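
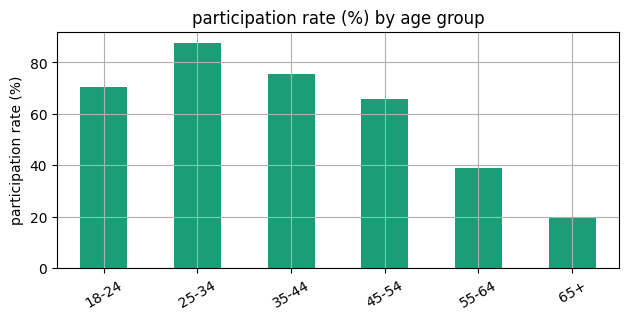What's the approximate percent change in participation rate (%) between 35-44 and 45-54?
35-44 ≈ 80, 45-54 ≈ 70; (70 − 80) / 80 ≈ -12.5%.

≈ -12.5%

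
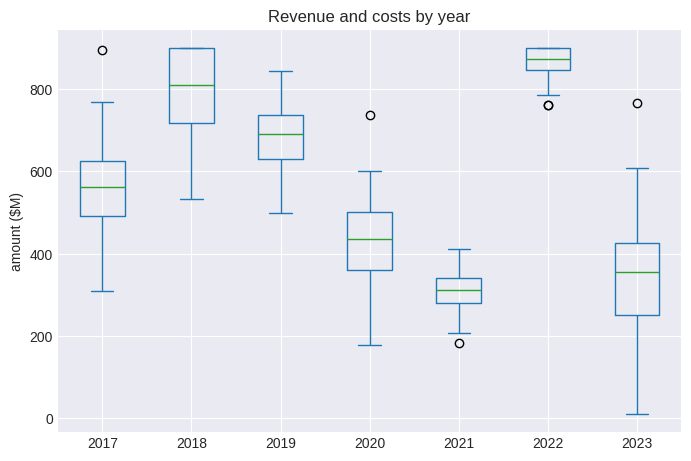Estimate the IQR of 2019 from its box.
≈ 100

Q3 ≈ 750, Q1 ≈ 650; IQR ≈ 100.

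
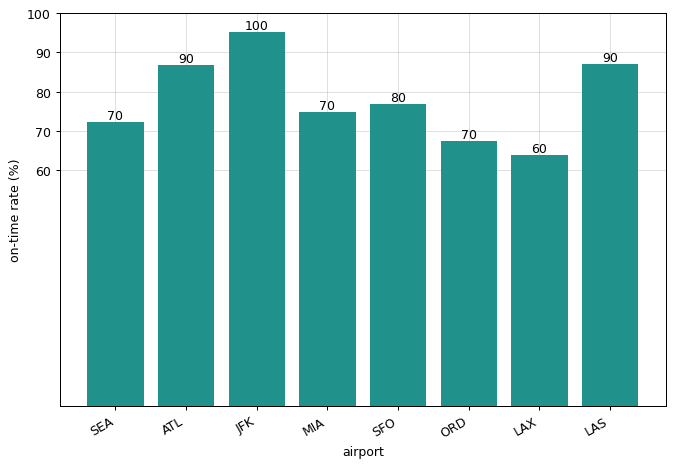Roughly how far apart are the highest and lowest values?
≈ 40

Max JFK ≈ 100, min LAX ≈ 60; range ≈ 40.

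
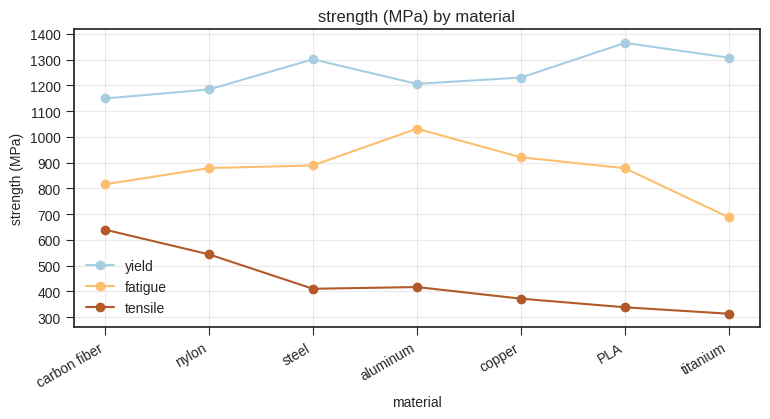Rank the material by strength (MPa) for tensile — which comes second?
nylon

Top 3 for tensile: carbon fiber ≈ 600, nylon ≈ 500, aluminum ≈ 400.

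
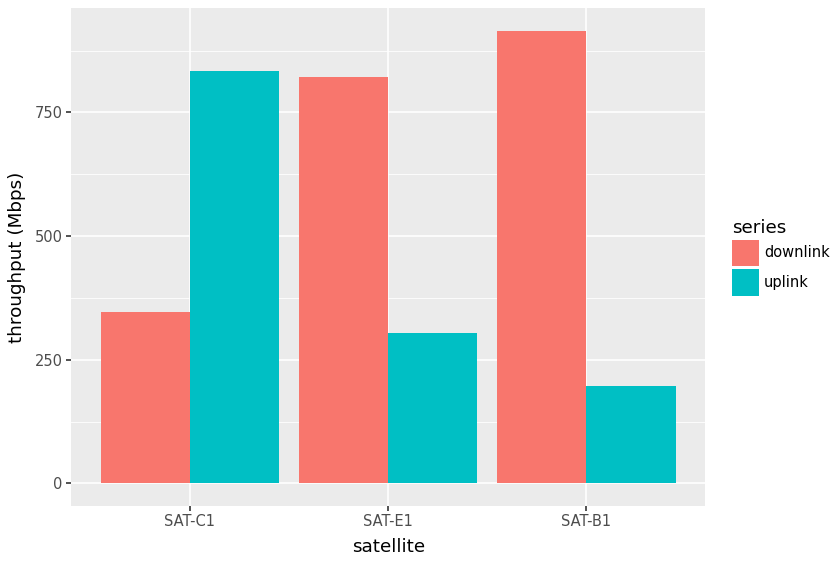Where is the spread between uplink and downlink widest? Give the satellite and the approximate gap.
SAT-B1: uplink ≈ 200, downlink ≈ 900 → gap ≈ 700. Next-largest (SAT-E1) is only ≈ 500.

SAT-B1, ≈ 700 Mbps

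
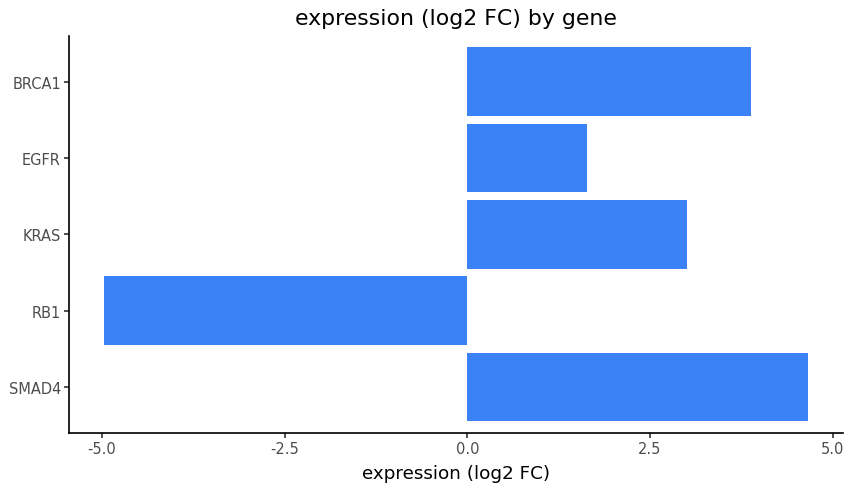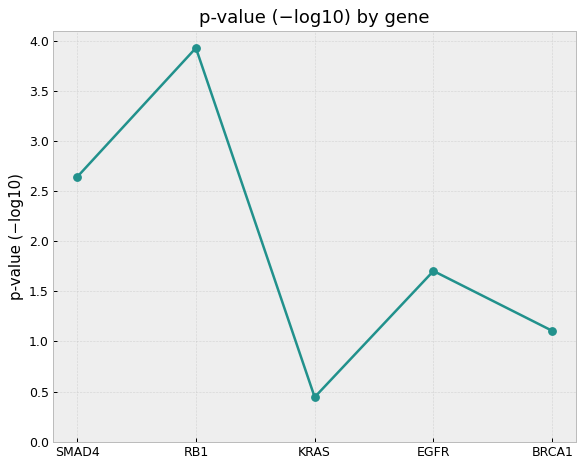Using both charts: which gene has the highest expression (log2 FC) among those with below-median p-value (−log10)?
BRCA1

Chart 2 median p-value (−log10) ≈ 1.5; below-median genes: KRAS, BRCA1. Among those, BRCA1 has the highest expression (log2 FC) (≈ 4).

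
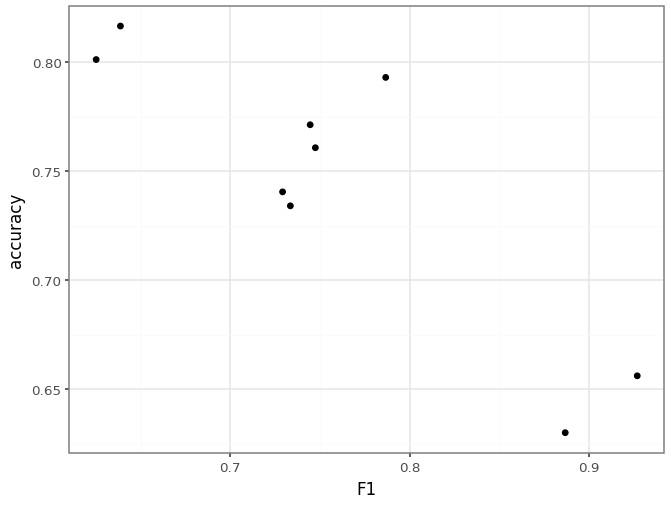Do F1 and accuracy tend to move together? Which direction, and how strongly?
Points are negatively correlated; strong (|r| ≈ 0.9).

negative, strong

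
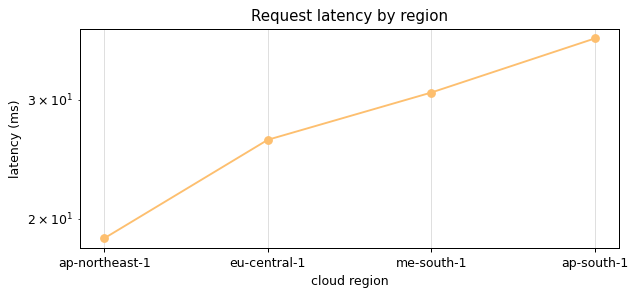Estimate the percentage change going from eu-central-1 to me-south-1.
eu-central-1 ≈ 26, me-south-1 ≈ 30; (30 − 26) / 26 ≈ +15.4%.

≈ +15.4%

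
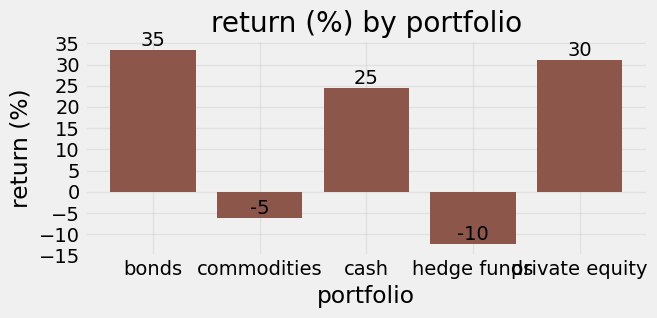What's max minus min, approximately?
Max bonds ≈ 35, min hedge funds ≈ -10; range ≈ 45.

≈ 45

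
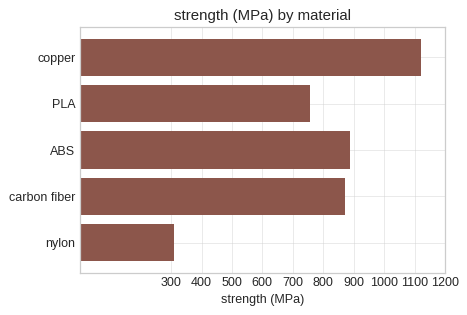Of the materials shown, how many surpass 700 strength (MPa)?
4

Above 700: copper, PLA, ABS, carbon fiber.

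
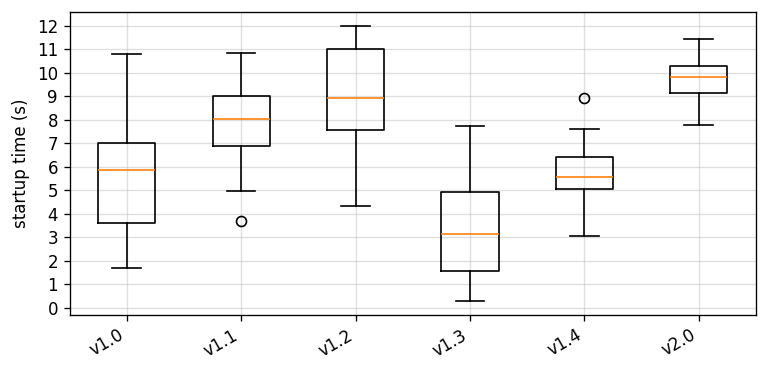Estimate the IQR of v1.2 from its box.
≈ 3

Q3 ≈ 11, Q1 ≈ 8; IQR ≈ 3.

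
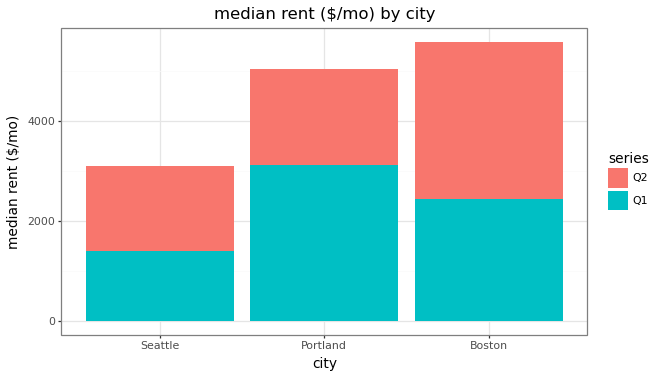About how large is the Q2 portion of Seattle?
Q2 top ≈ 3000, bottom ≈ 1500; segment ≈ 1500.

≈ 1500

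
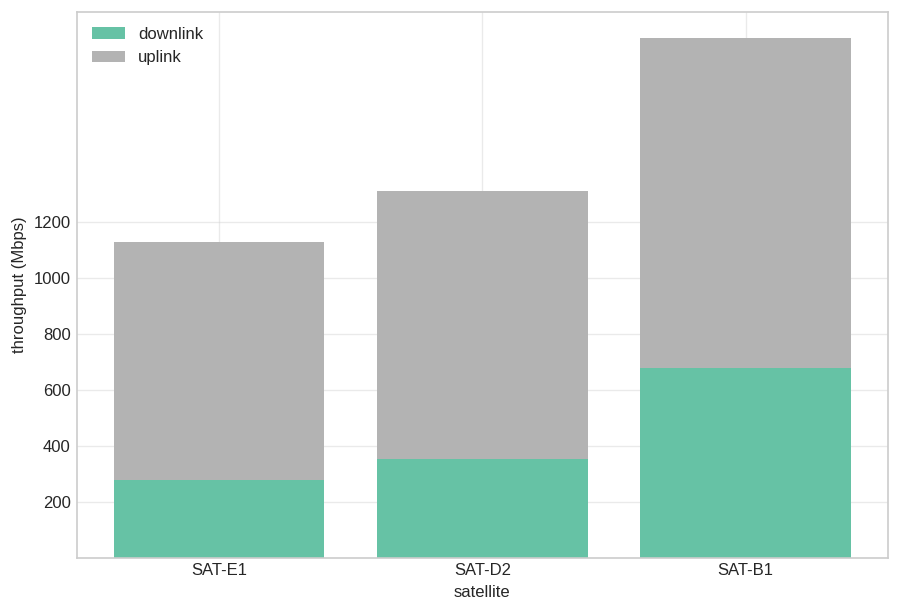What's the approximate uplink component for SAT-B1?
≈ 1200

uplink top ≈ 1800, bottom ≈ 600; segment ≈ 1200.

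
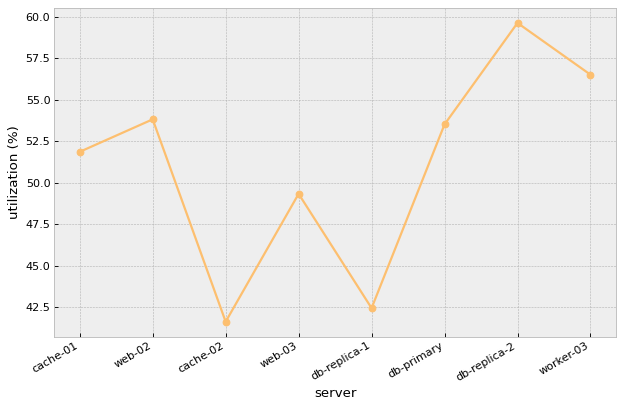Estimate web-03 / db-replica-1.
web-03 ≈ 50, db-replica-1 ≈ 42; 50/42 ≈ 1.19.

≈ 1.19×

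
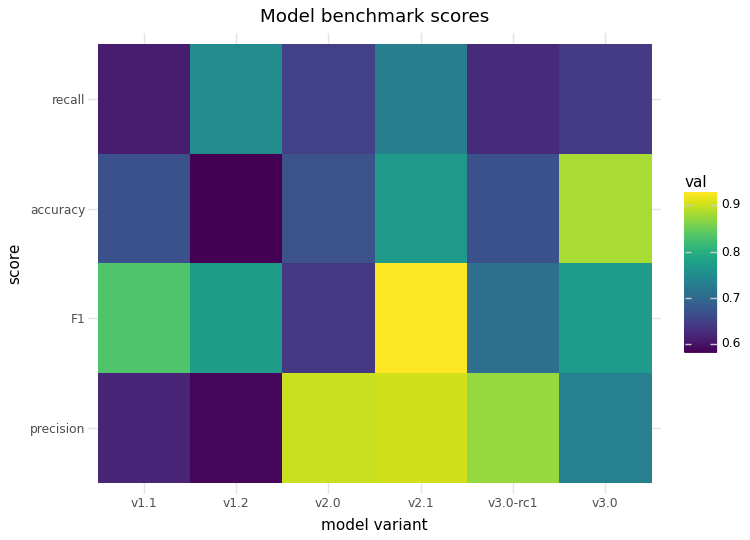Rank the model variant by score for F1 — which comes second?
v1.1

Top 3 for F1: v2.1 ≈ 0.95, v1.1 ≈ 0.85, v1.2 ≈ 0.75.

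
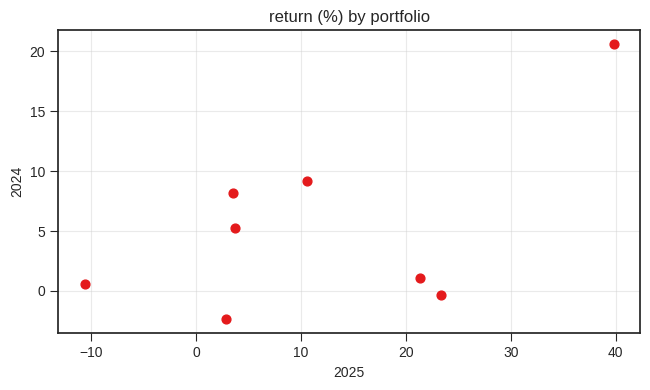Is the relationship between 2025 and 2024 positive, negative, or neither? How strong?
Points are positively correlated; moderate (|r| ≈ 0.6).

positive, moderate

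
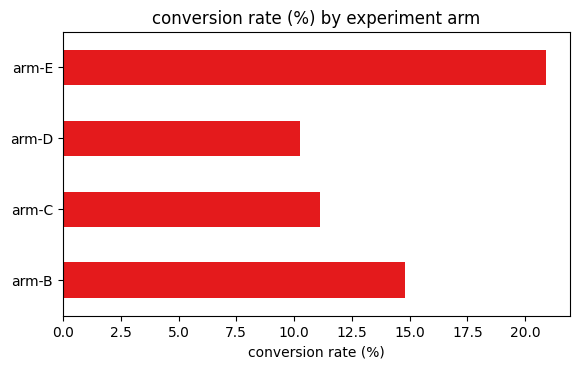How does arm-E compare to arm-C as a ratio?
arm-E ≈ 20, arm-C ≈ 12; 20/12 ≈ 1.67.

≈ 1.67×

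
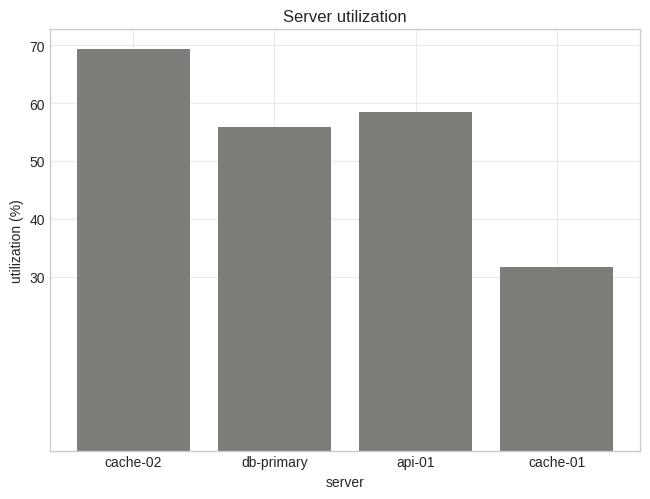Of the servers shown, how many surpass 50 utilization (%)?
Above 50: cache-02, db-primary, api-01.

3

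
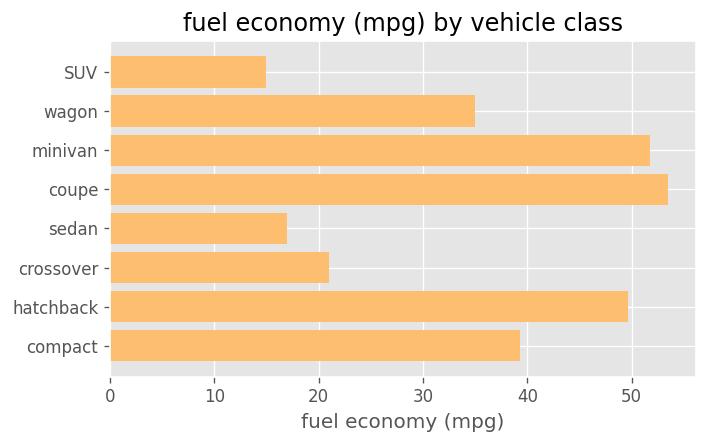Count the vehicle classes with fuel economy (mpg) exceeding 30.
5

Above 30: wagon, minivan, coupe, hatchback, compact.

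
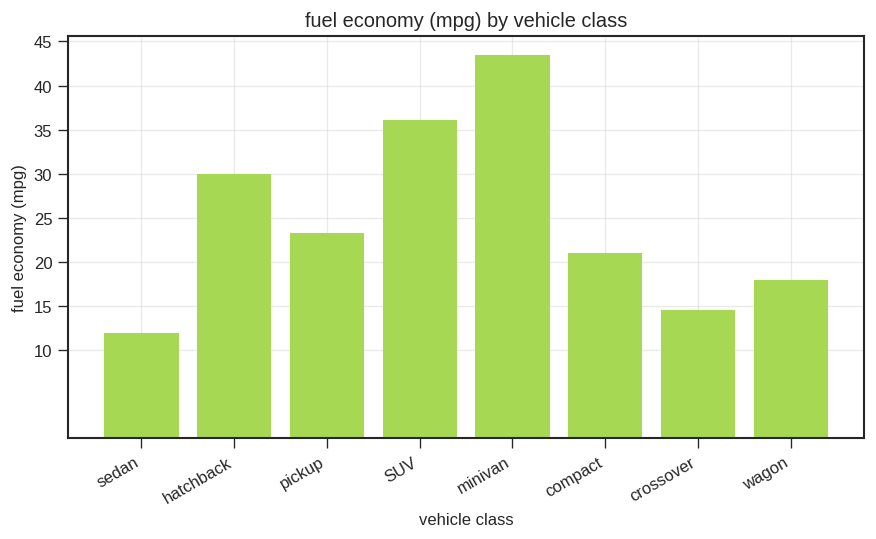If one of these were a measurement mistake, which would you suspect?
minivan

minivan ≈ 45; the rest sit between ≈ 10 and ≈ 35.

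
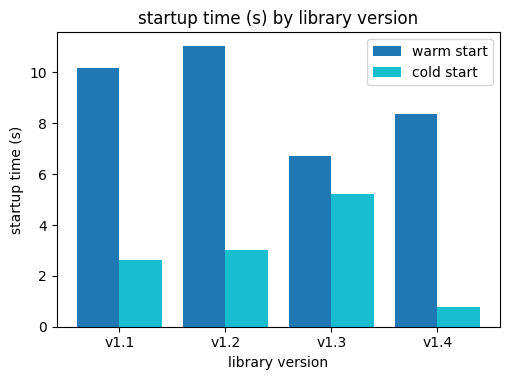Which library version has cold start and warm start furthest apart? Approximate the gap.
v1.2, ≈ 8 s

v1.2: cold start ≈ 3, warm start ≈ 11 → gap ≈ 8. Next-largest (v1.4) is only ≈ 7.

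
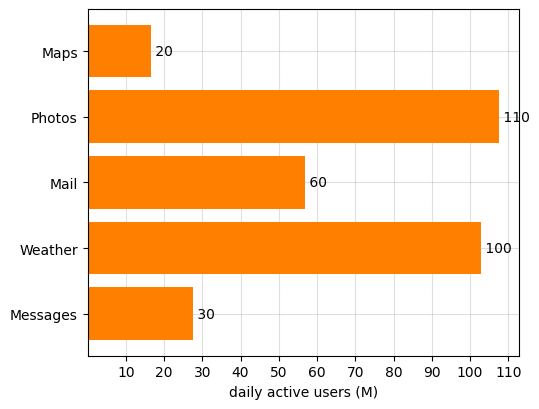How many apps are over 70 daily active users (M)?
2

Above 70: Photos, Weather.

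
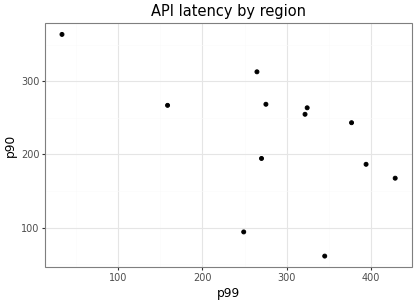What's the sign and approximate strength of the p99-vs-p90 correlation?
Points are negatively correlated; moderate (|r| ≈ 0.5).

negative, moderate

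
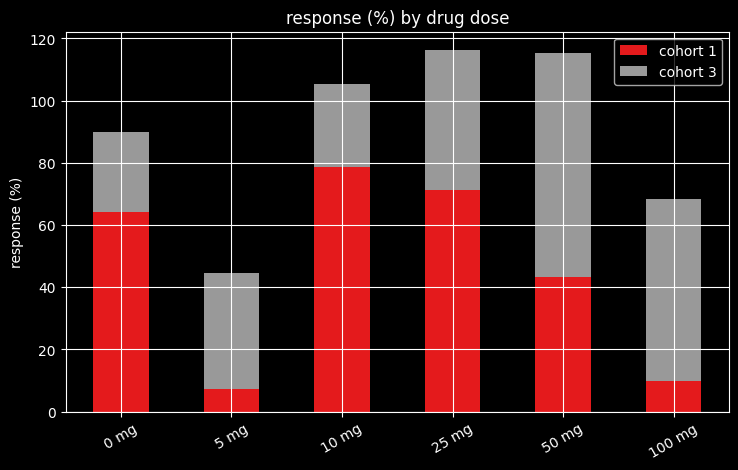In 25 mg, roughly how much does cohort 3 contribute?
≈ 50

cohort 3 top ≈ 120, bottom ≈ 70; segment ≈ 50.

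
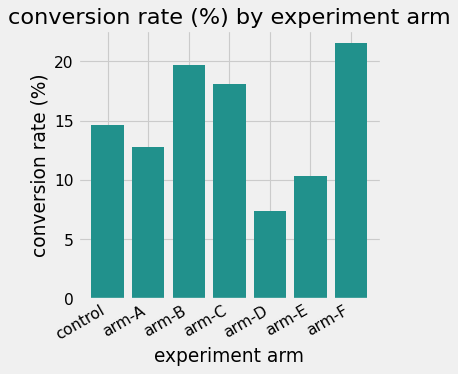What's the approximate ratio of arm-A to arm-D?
≈ 1.5×

arm-A ≈ 12, arm-D ≈ 8; 12/8 ≈ 1.5.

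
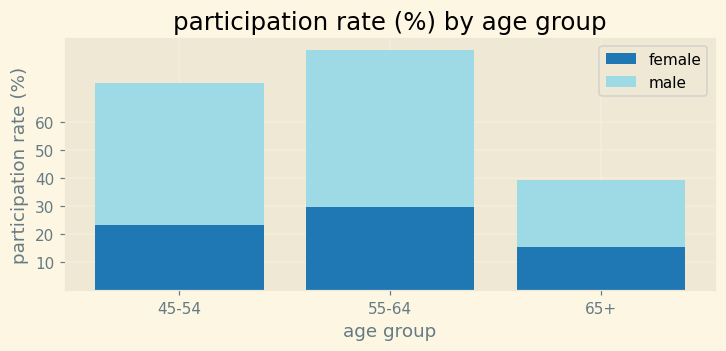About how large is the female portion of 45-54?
≈ 20

female top ≈ 20, bottom ≈ 0; segment ≈ 20.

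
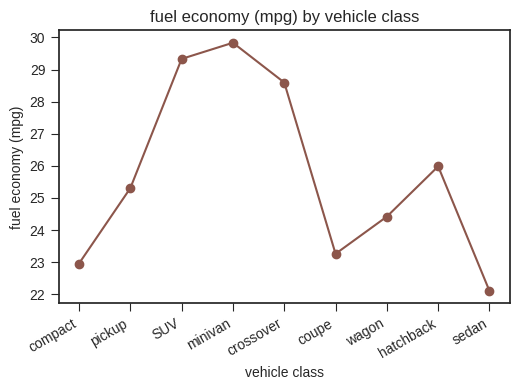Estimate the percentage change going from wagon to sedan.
≈ -8.3%

wagon ≈ 24, sedan ≈ 22; (22 − 24) / 24 ≈ -8.3%.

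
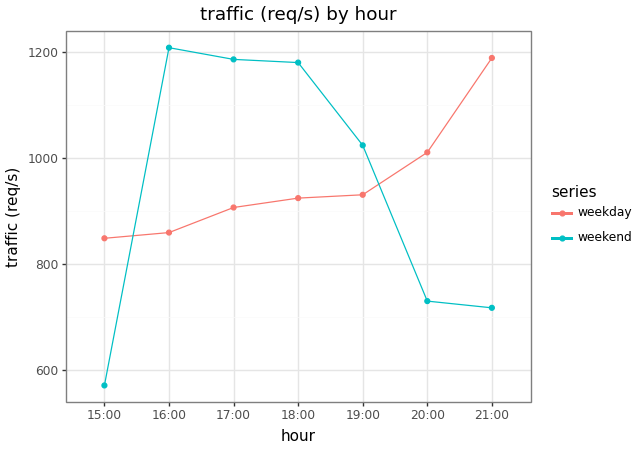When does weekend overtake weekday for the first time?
15:00: weekend ≈ 600 vs weekday ≈ 800 (not yet); 16:00: weekend ≈ 1200 vs weekday ≈ 900 (first crossover).

16:00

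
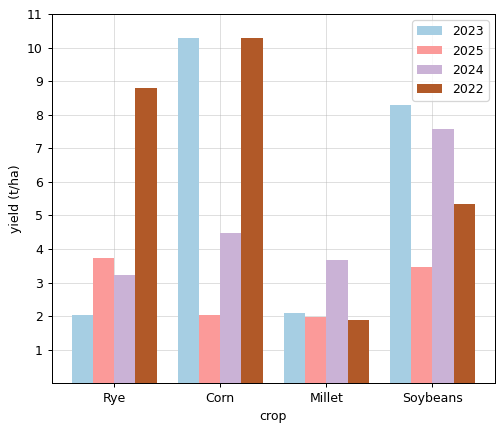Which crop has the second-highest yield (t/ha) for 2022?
Rye

Top 3 for 2022: Corn ≈ 10, Rye ≈ 9, Soybeans ≈ 5.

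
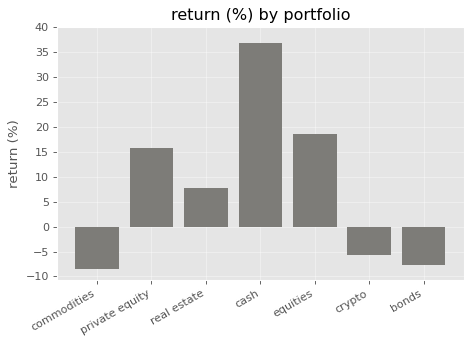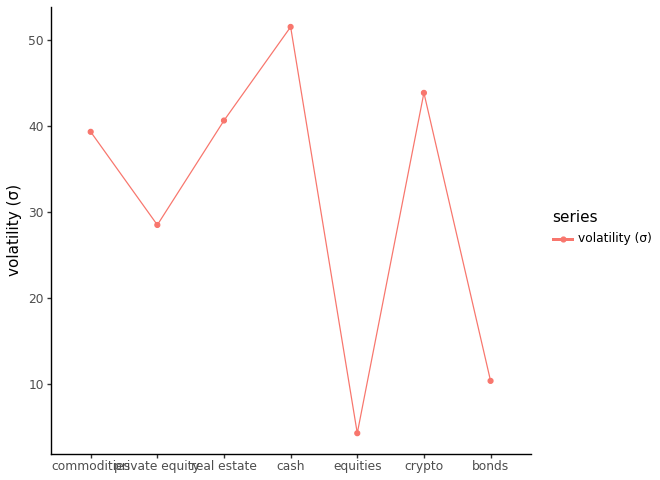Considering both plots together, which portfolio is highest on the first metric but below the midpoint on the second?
Chart 2 median volatility (σ) ≈ 40; below-median portfolios: private equity, equities, bonds. Among those, equities has the highest return (%) (≈ 20).

equities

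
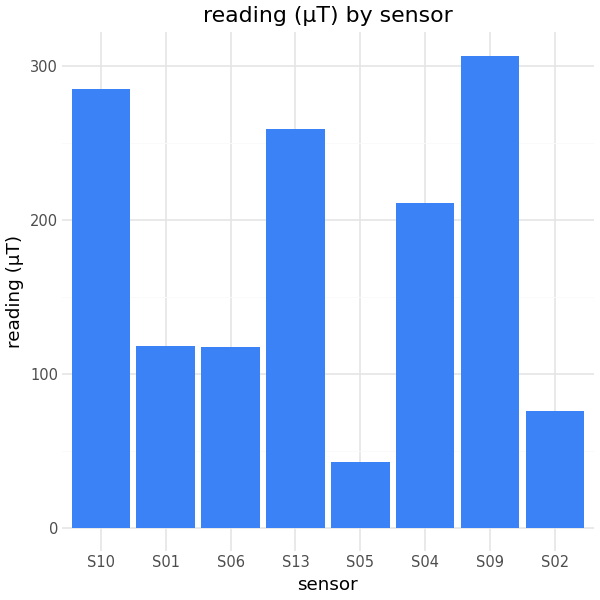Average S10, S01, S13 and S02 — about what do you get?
(300 + 100 + 250 + 100) / 4 ≈ 188.

≈ 188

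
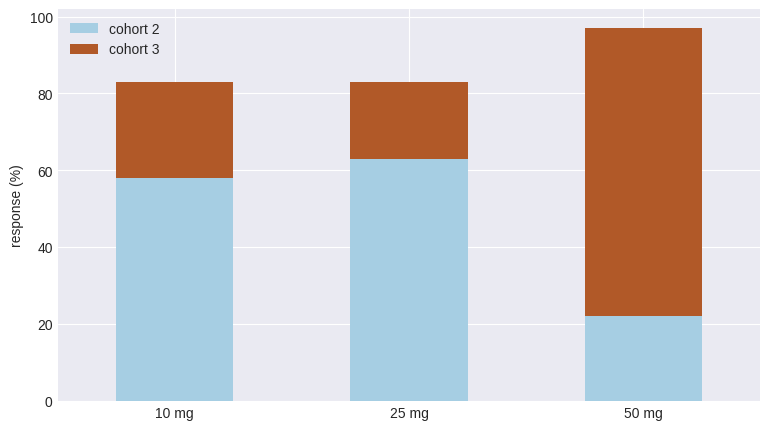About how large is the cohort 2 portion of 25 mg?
cohort 2 top ≈ 60, bottom ≈ 0; segment ≈ 60.

≈ 60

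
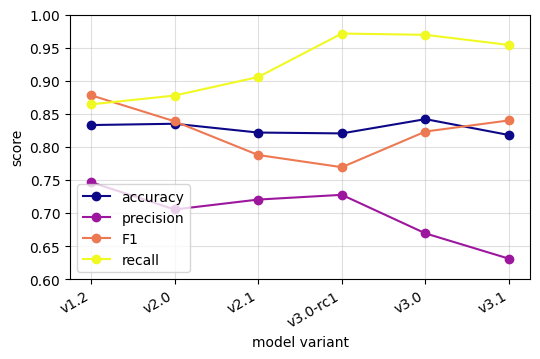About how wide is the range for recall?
≈ 0.10

Max v3.0-rc1 ≈ 0.95, min v1.2 ≈ 0.85; range ≈ 0.10.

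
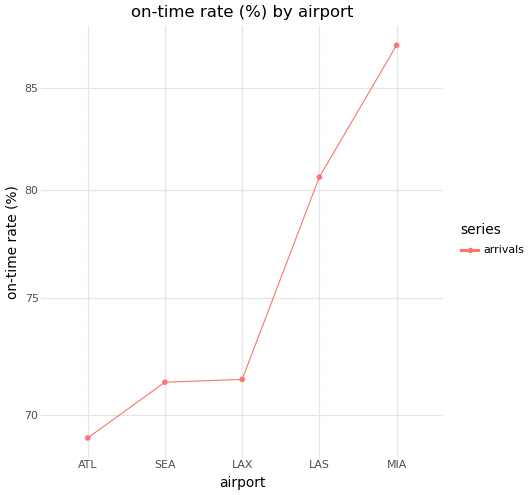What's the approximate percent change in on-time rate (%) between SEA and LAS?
≈ +11.1%

SEA ≈ 72, LAS ≈ 80; (80 − 72) / 72 ≈ +11.1%.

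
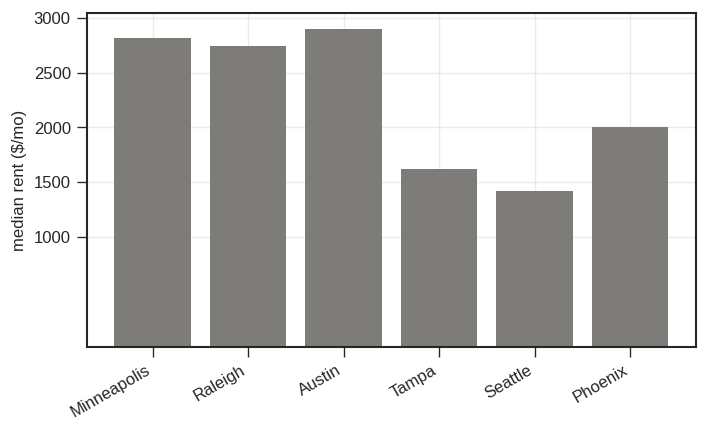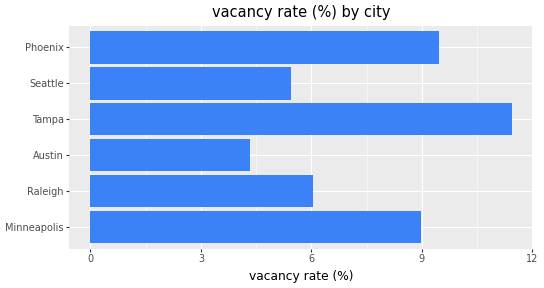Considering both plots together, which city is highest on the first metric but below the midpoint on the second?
Austin

Chart 2 median vacancy rate (%) ≈ 8; below-median cities: Raleigh, Austin, Seattle. Among those, Austin has the highest median rent ($/mo) (≈ 3000).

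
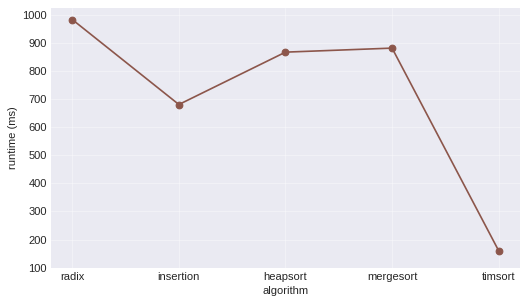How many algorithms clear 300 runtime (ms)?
4

Above 300: radix, insertion, heapsort, mergesort.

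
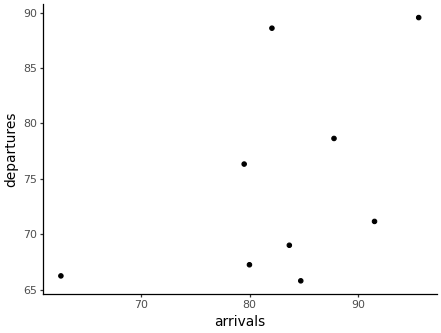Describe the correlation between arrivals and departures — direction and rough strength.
Points are positively correlated; moderate (|r| ≈ 0.5).

positive, moderate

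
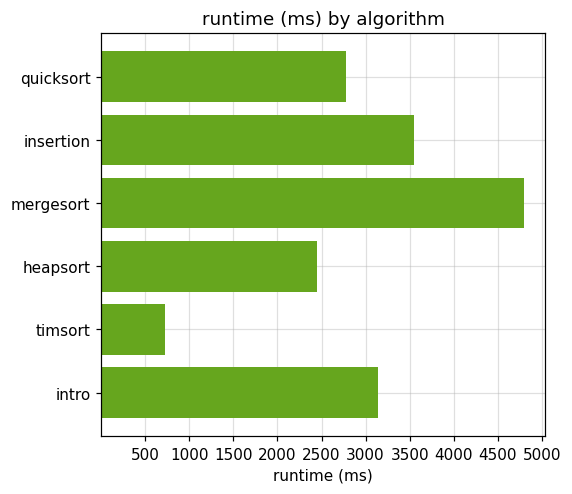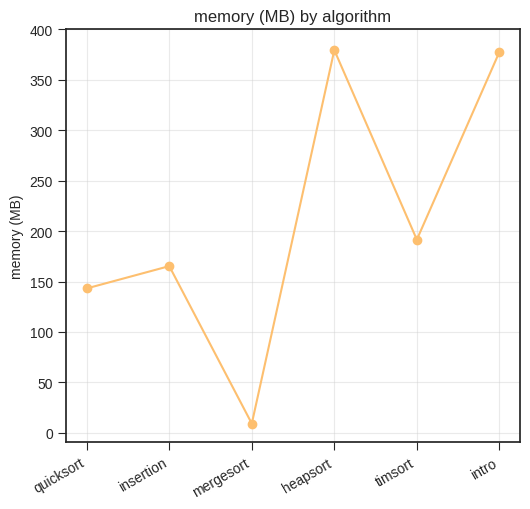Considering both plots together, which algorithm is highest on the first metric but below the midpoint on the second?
mergesort

Chart 2 median memory (MB) ≈ 200; below-median algorithms: quicksort, insertion, mergesort. Among those, mergesort has the highest runtime (ms) (≈ 5000).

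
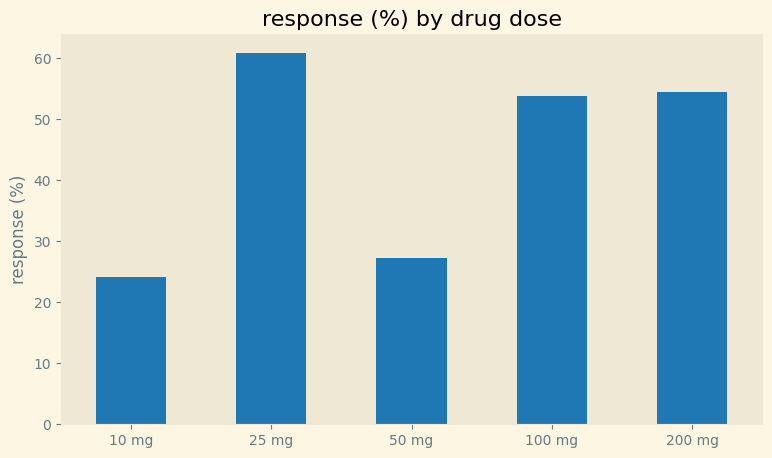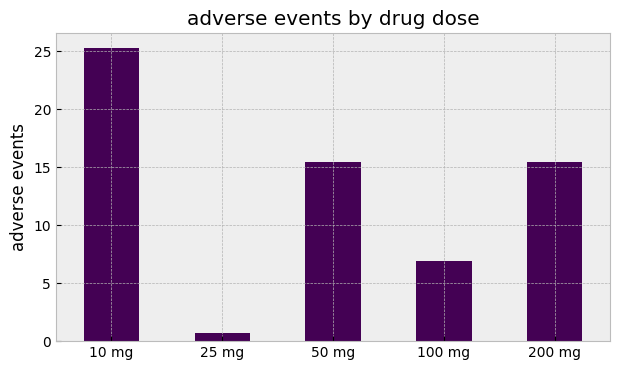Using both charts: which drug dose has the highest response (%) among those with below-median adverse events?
Chart 2 median adverse events ≈ 15; below-median drug doses: 25 mg, 100 mg. Among those, 25 mg has the highest response (%) (≈ 60).

25 mg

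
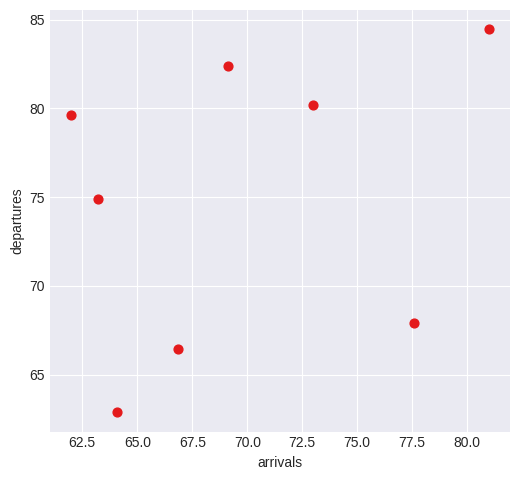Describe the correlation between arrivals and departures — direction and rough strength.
positive, weak

Points are positively correlated; weak (|r| ≈ 0.3).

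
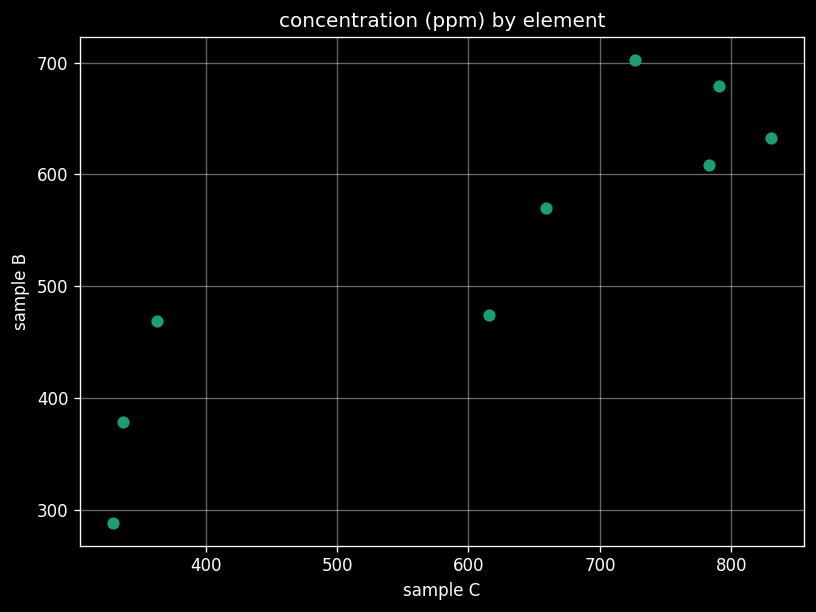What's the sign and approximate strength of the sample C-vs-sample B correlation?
Points are positively correlated; strong (|r| ≈ 0.9).

positive, strong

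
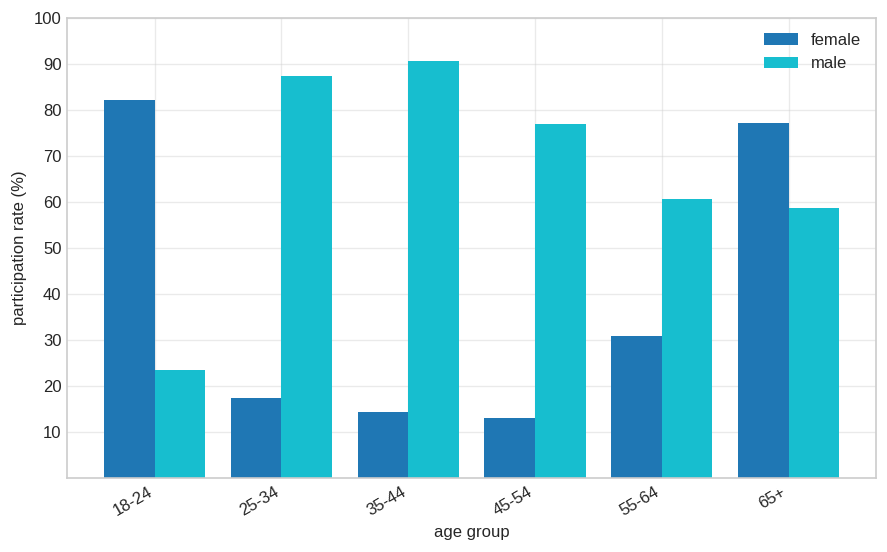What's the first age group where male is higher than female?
18-24: male ≈ 20 vs female ≈ 80 (not yet); 25-34: male ≈ 90 vs female ≈ 20 (first crossover).

25-34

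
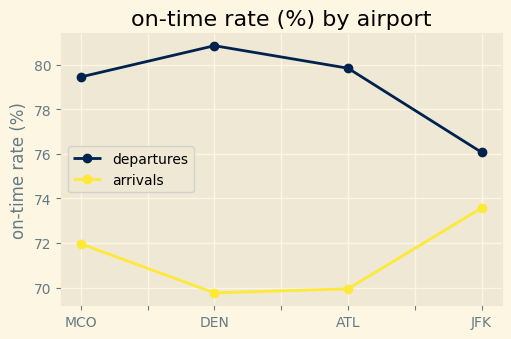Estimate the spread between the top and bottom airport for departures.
Max DEN ≈ 81, min JFK ≈ 76; range ≈ 5.

≈ 5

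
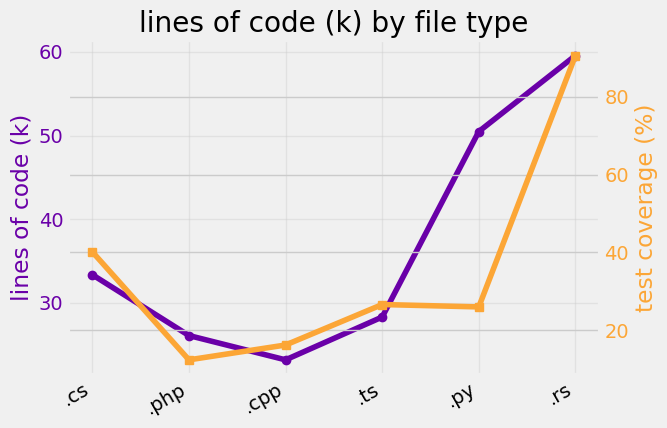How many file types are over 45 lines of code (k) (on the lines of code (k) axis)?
2

Above 45: .py, .rs.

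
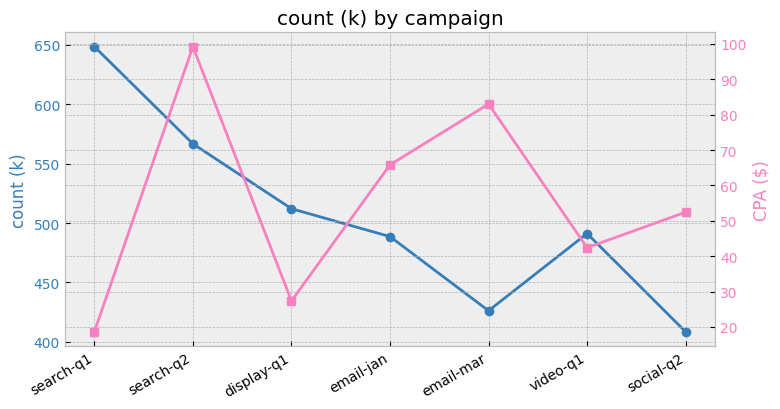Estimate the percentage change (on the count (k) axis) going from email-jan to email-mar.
≈ -12.5%

email-jan ≈ 480, email-mar ≈ 420; (420 − 480) / 480 ≈ -12.5%.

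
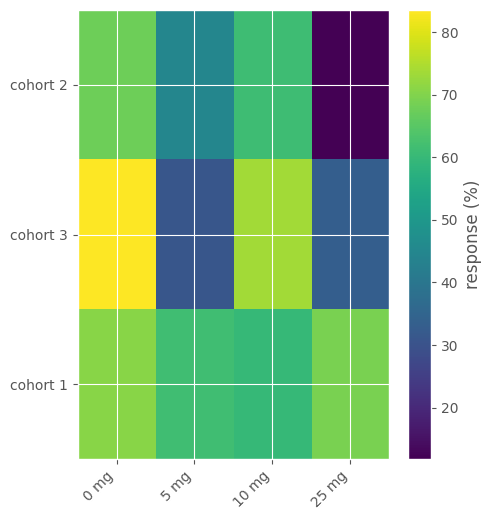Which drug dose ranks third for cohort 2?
5 mg

Top 4 for cohort 2: 0 mg ≈ 70, 10 mg ≈ 60, 5 mg ≈ 40, 25 mg ≈ 10.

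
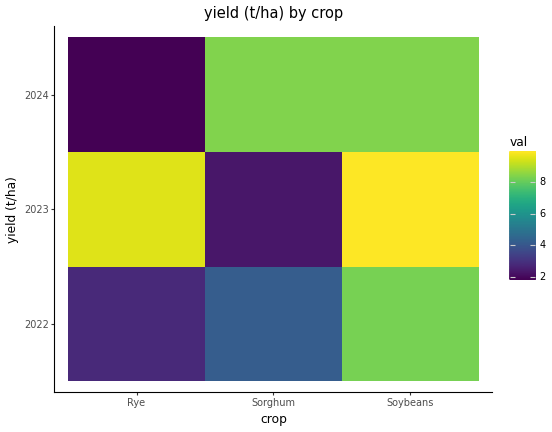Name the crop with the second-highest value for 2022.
Top 3 for 2022: Soybeans ≈ 8, Sorghum ≈ 4, Rye ≈ 3.

Sorghum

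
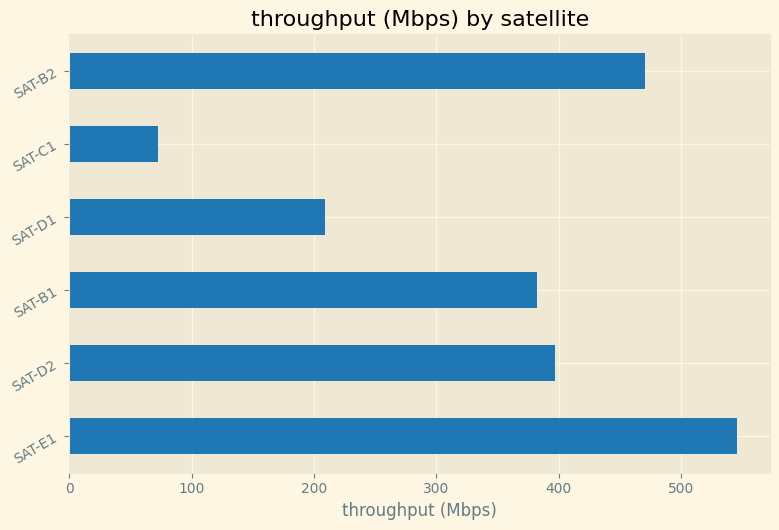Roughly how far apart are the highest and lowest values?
Max SAT-E1 ≈ 550, min SAT-C1 ≈ 50; range ≈ 500.

≈ 500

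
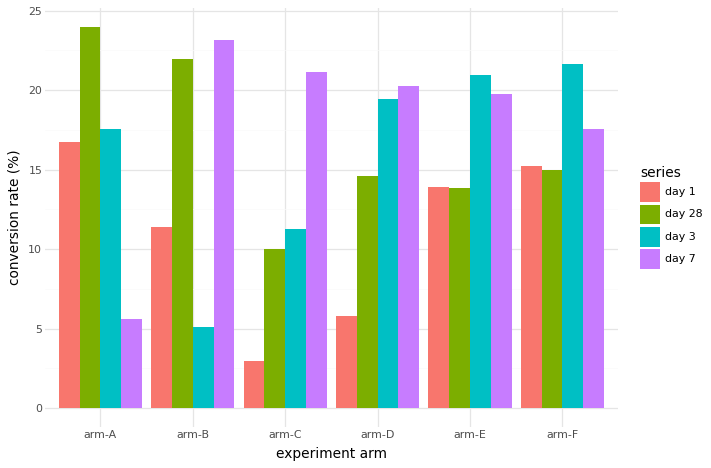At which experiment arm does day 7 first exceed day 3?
arm-B

arm-A: day 7 ≈ 6 vs day 3 ≈ 18 (not yet); arm-B: day 7 ≈ 24 vs day 3 ≈ 6 (first crossover).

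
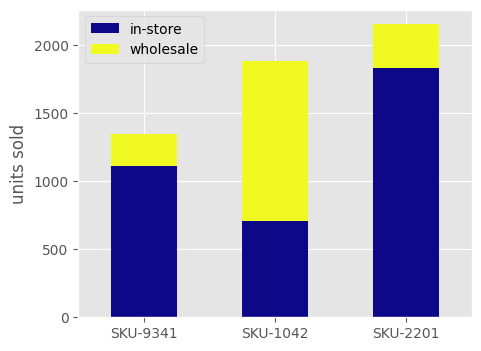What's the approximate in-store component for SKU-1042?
≈ 800

in-store top ≈ 800, bottom ≈ 0; segment ≈ 800.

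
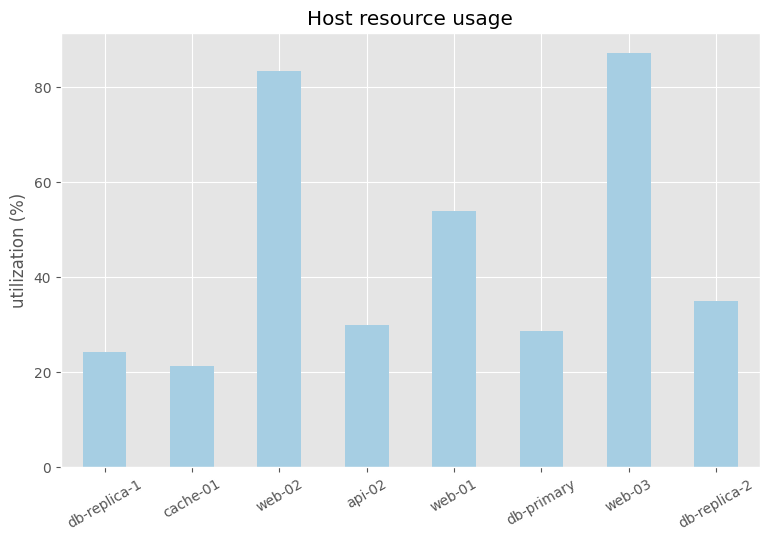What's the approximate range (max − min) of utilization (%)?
Max web-03 ≈ 90, min cache-01 ≈ 20; range ≈ 70.

≈ 70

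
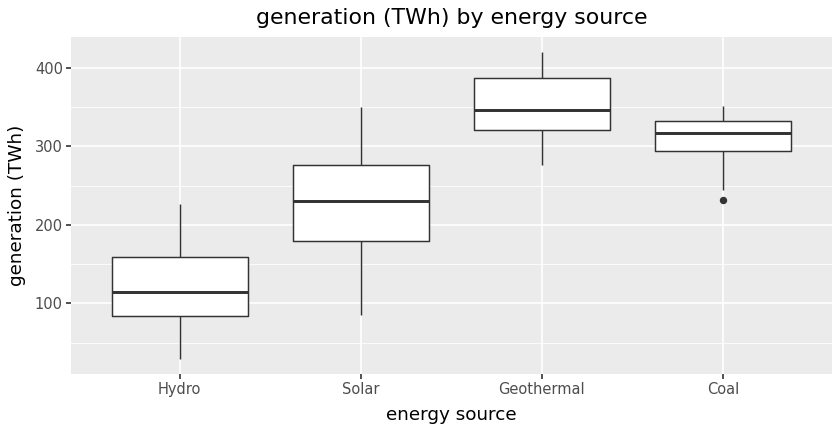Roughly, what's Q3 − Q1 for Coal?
≈ 40

Q3 ≈ 340, Q1 ≈ 300; IQR ≈ 40.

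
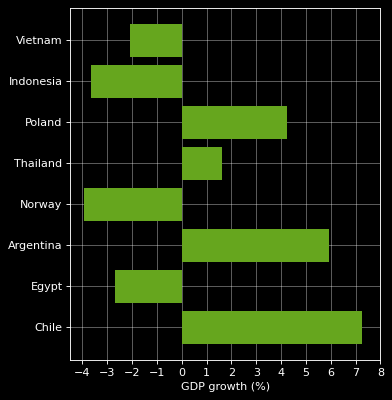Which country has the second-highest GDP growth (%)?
Argentina

Top 3: Chile ≈ 7, Argentina ≈ 6, Poland ≈ 4.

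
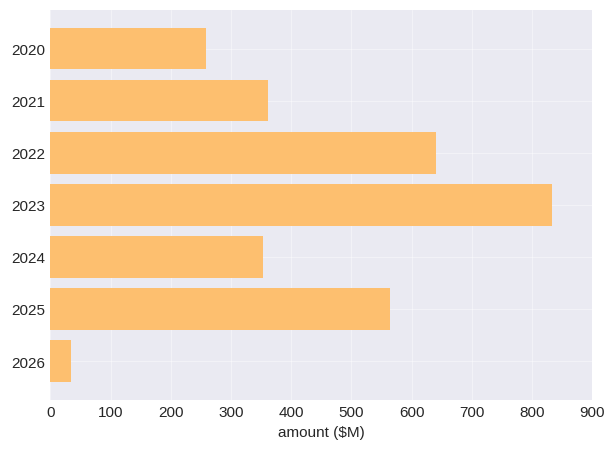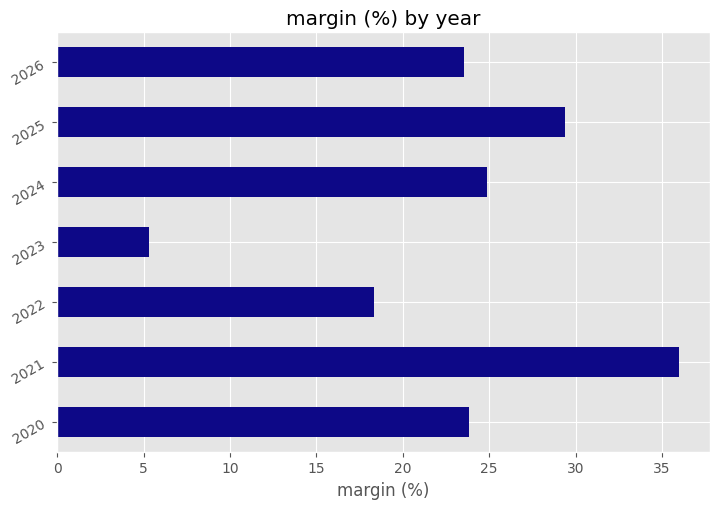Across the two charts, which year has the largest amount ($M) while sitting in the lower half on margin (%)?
2023

Chart 2 median margin (%) ≈ 25; below-median years: 2022, 2023, 2026. Among those, 2023 has the highest amount ($M) (≈ 800).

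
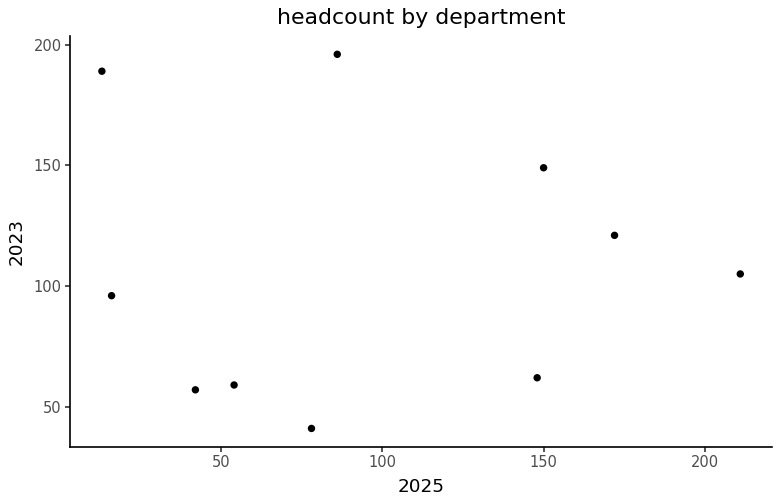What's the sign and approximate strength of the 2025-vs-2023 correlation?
no clear correlation

Points are roughly uncorrelated; weak (|r| ≈ 0.0).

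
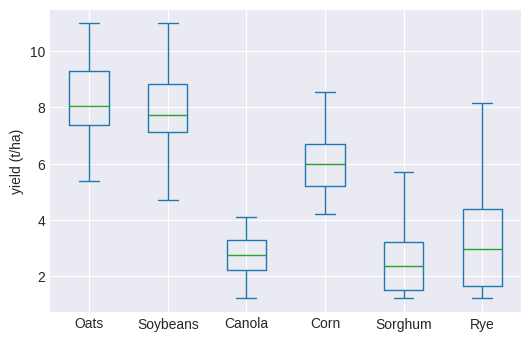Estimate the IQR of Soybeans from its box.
Q3 ≈ 9.0, Q1 ≈ 7.0; IQR ≈ 2.0.

≈ 2.0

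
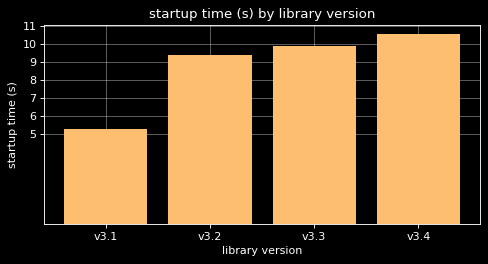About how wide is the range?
Max v3.4 ≈ 11, min v3.1 ≈ 5; range ≈ 6.

≈ 6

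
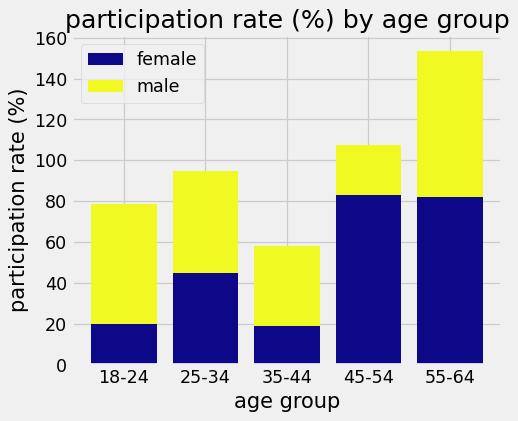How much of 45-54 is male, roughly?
male top ≈ 100, bottom ≈ 80; segment ≈ 20.

≈ 20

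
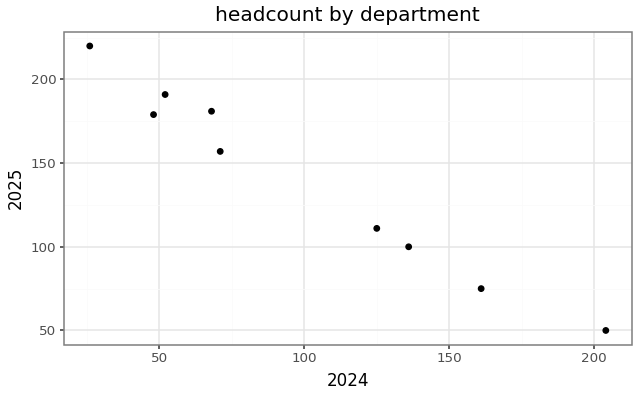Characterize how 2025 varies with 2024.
Points are negatively correlated; strong (|r| ≈ 1.0).

negative, strong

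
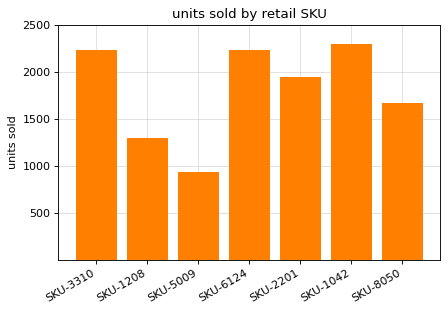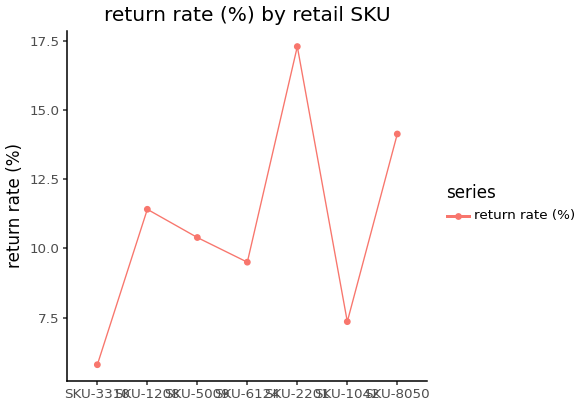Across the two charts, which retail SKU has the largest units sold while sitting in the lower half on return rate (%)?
Chart 2 median return rate (%) ≈ 10; below-median retail SKUs: SKU-3310, SKU-6124, SKU-1042. Among those, SKU-1042 has the highest units sold (≈ 2500).

SKU-1042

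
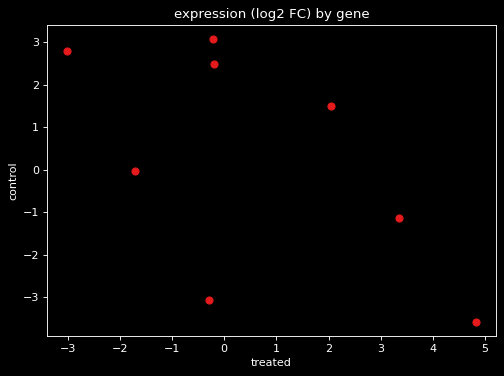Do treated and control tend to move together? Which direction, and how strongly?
negative, moderate

Points are negatively correlated; moderate (|r| ≈ 0.6).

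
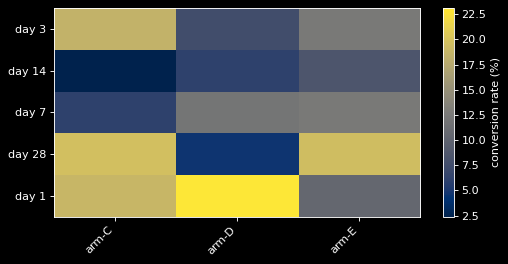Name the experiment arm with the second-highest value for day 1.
Top 3 for day 1: arm-D ≈ 24, arm-C ≈ 18, arm-E ≈ 10.

arm-C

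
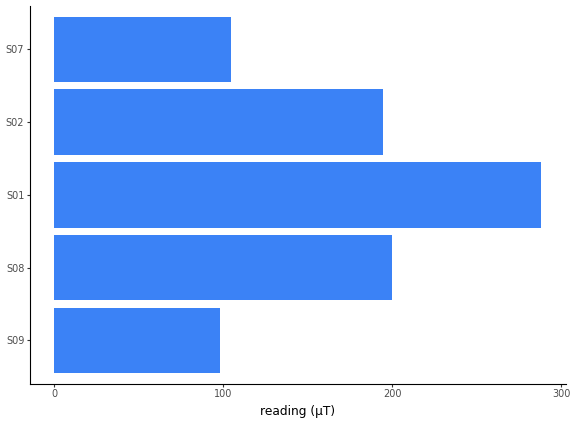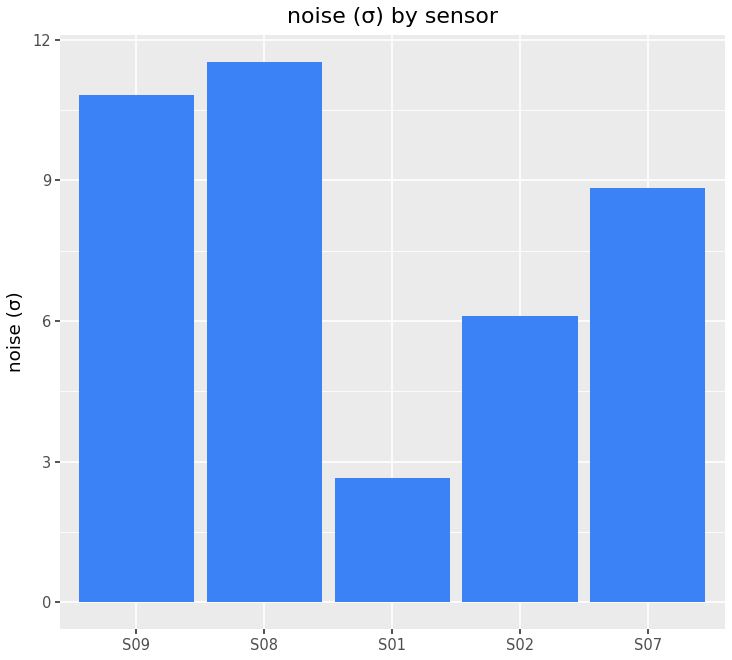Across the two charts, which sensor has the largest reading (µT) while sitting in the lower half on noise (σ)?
Chart 2 median noise (σ) ≈ 8; below-median sensors: S01, S02. Among those, S01 has the highest reading (µT) (≈ 300).

S01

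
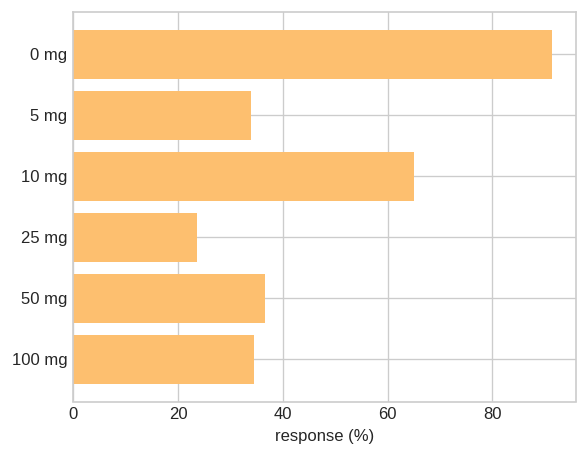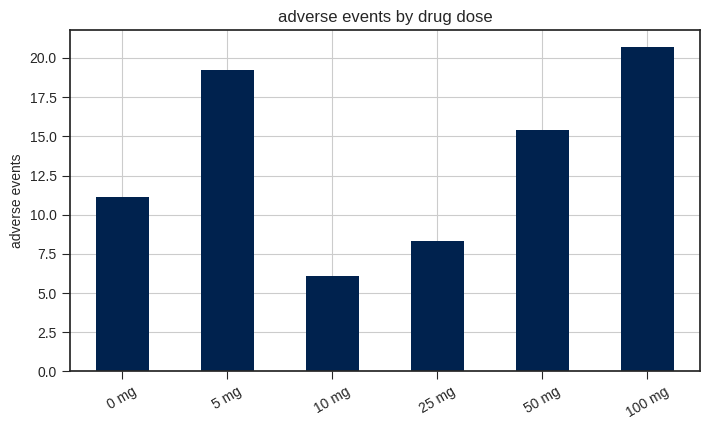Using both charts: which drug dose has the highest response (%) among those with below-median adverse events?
Chart 2 median adverse events ≈ 14; below-median drug doses: 0 mg, 10 mg, 25 mg. Among those, 0 mg has the highest response (%) (≈ 90).

0 mg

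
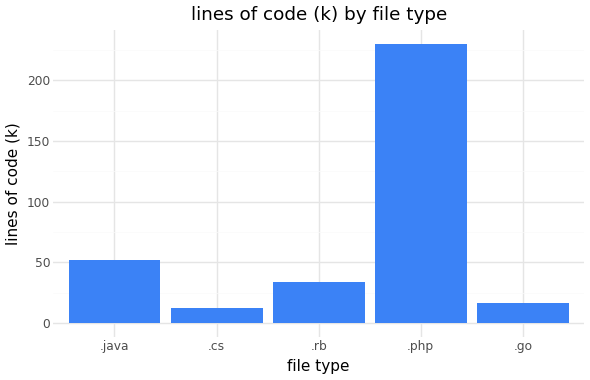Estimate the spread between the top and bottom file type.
Max .php ≈ 240, min .cs ≈ 20; range ≈ 220.

≈ 220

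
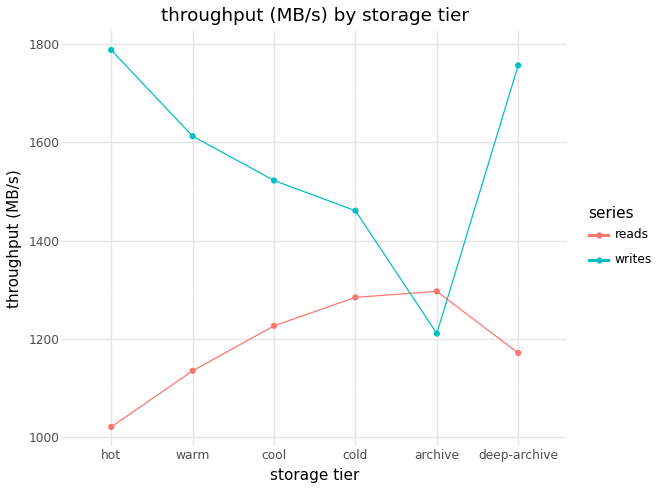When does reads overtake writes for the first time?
archive

cold: reads ≈ 1300 vs writes ≈ 1500 (not yet); archive: reads ≈ 1300 vs writes ≈ 1200 (first crossover).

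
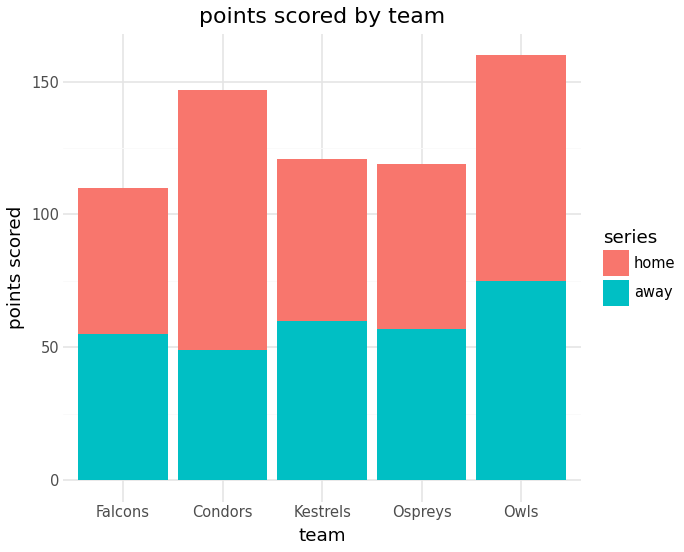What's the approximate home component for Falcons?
≈ 60

home top ≈ 120, bottom ≈ 60; segment ≈ 60.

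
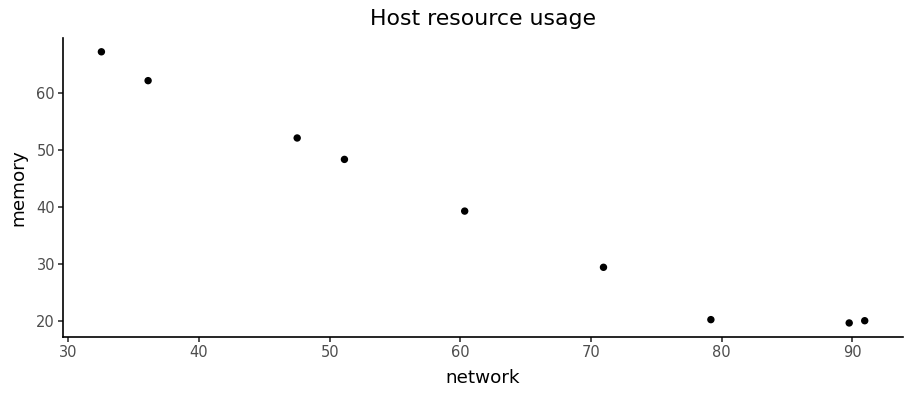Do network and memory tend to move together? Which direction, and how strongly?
Points are negatively correlated; strong (|r| ≈ 1.0).

negative, strong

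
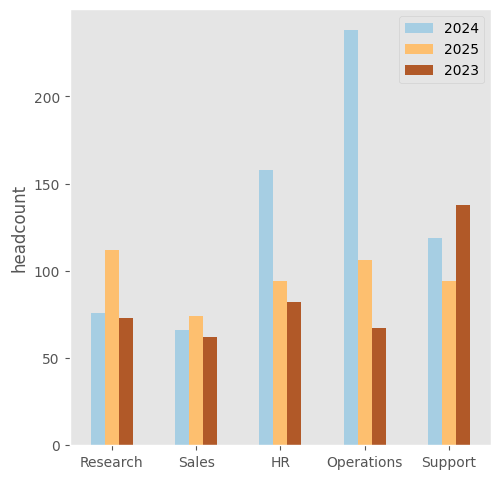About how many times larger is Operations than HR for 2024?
≈ 1.5×

Operations ≈ 240, HR ≈ 160; 240/160 ≈ 1.5.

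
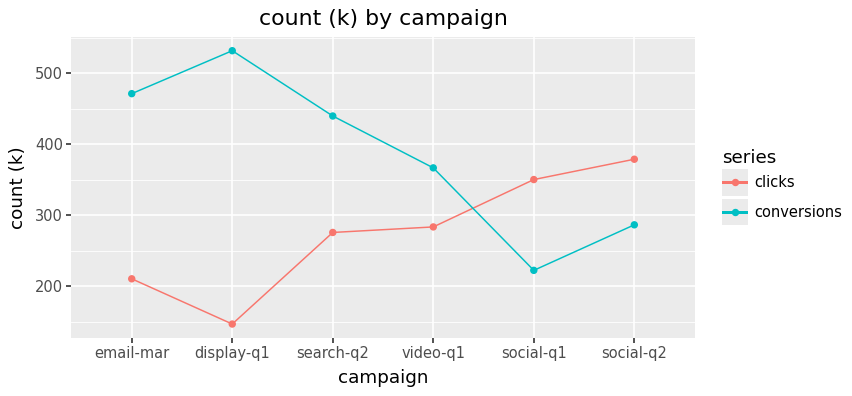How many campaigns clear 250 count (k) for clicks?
4

Above 250: search-q2, video-q1, social-q1, social-q2.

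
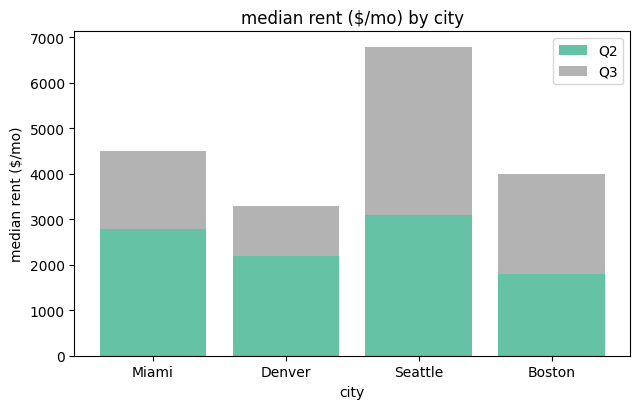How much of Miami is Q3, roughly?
Q3 top ≈ 5000, bottom ≈ 3000; segment ≈ 2000.

≈ 2000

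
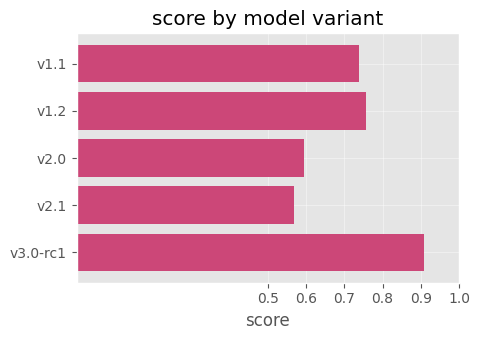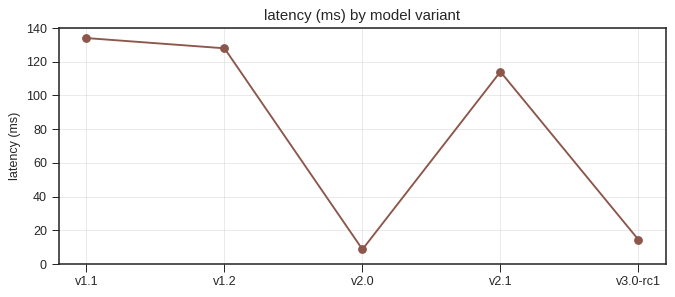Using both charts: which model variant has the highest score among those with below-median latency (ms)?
v3.0-rc1

Chart 2 median latency (ms) ≈ 120; below-median model variants: v2.0, v3.0-rc1. Among those, v3.0-rc1 has the highest score (≈ 0.9).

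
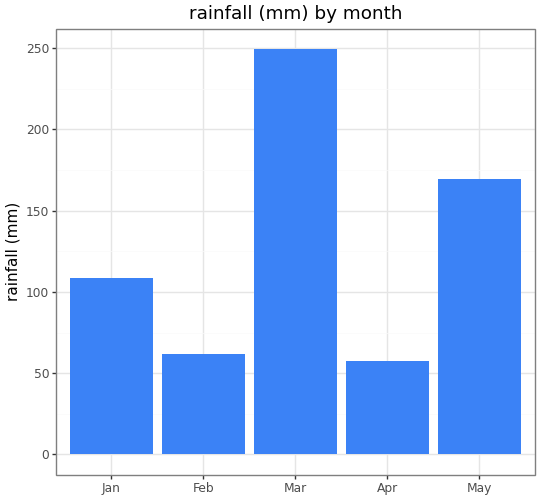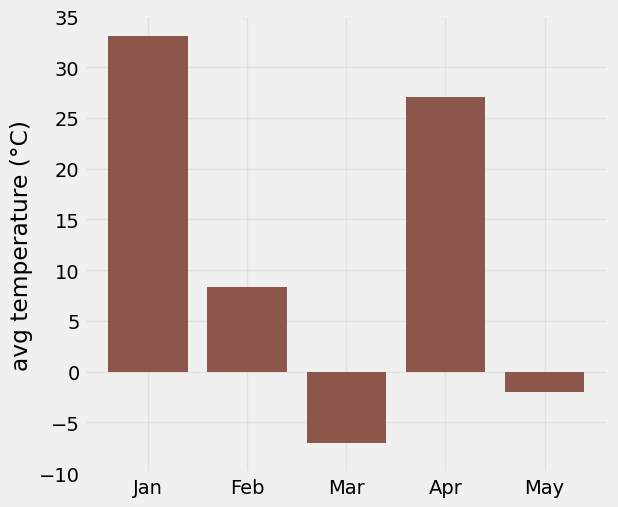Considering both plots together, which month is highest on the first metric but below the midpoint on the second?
Mar

Chart 2 median avg temperature (°C) ≈ 10; below-median months: Mar, May. Among those, Mar has the highest rainfall (mm) (≈ 250).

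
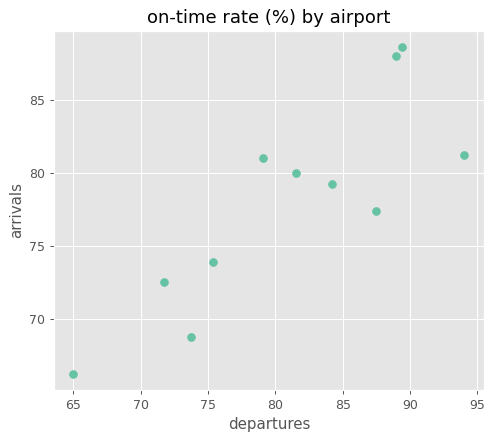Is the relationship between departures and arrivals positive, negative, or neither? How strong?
positive, strong

Points are positively correlated; strong (|r| ≈ 0.8).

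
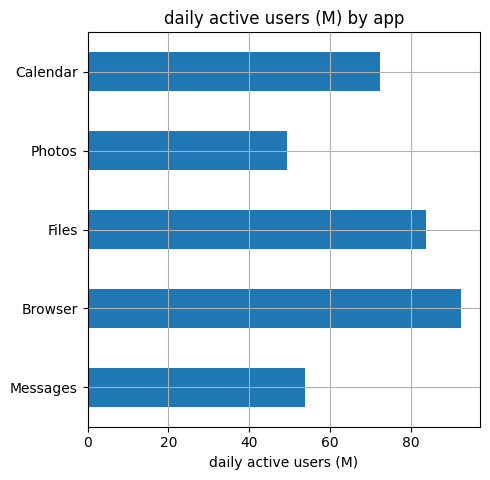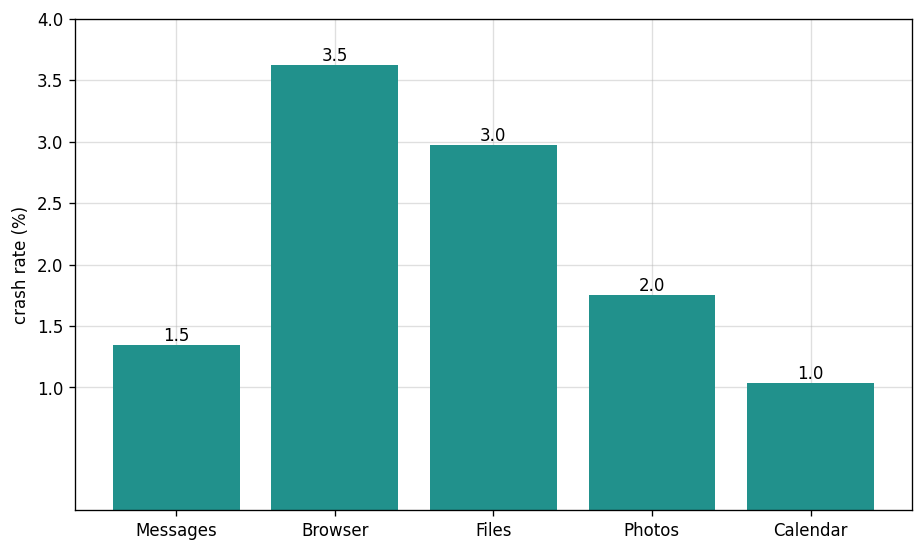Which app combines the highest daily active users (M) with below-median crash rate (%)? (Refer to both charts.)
Calendar

Chart 2 median crash rate (%) ≈ 2; below-median apps: Messages, Calendar. Among those, Calendar has the highest daily active users (M) (≈ 70).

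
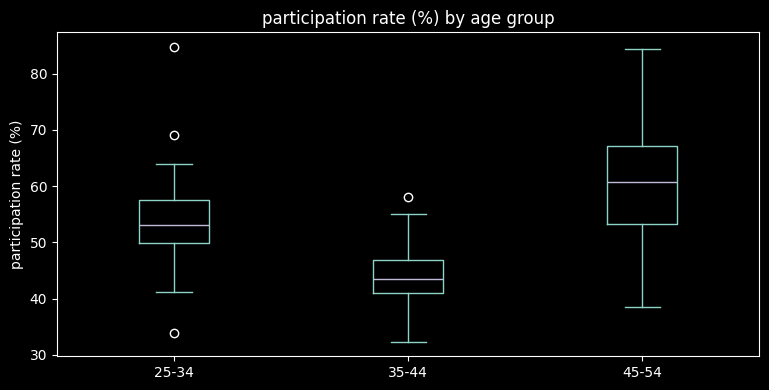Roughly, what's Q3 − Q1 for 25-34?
≈ 8

Q3 ≈ 58, Q1 ≈ 50; IQR ≈ 8.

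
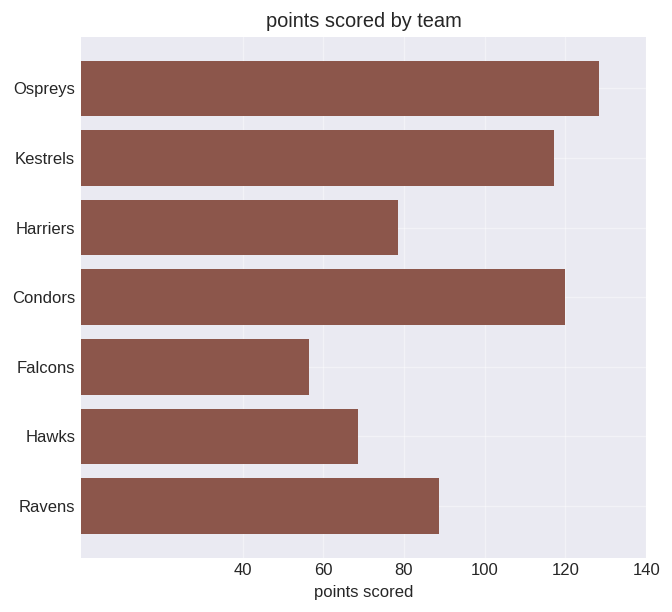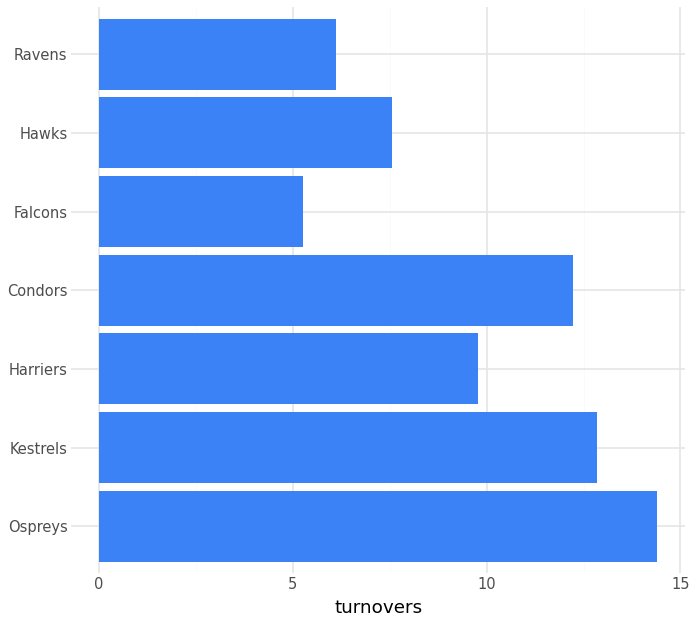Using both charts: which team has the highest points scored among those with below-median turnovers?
Chart 2 median turnovers ≈ 10; below-median teams: Falcons, Hawks, Ravens. Among those, Ravens has the highest points scored (≈ 80).

Ravens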